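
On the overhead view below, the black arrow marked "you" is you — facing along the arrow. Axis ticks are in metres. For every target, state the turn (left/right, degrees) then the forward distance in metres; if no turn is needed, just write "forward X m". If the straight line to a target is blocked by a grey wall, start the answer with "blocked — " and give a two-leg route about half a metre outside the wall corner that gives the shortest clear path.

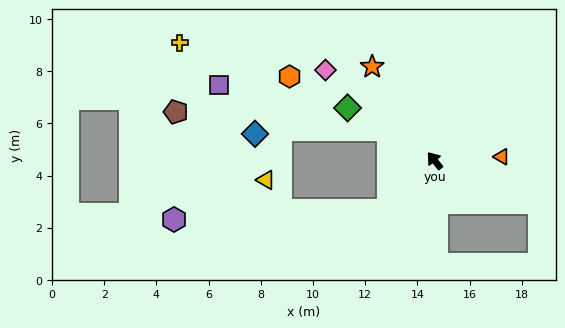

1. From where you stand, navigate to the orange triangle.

turn right 125°, forward 2.6 m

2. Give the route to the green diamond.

turn left 20°, forward 3.9 m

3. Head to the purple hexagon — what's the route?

blocked — turn left 97°, forward 2.6 m, then turn right 43°, forward 8.2 m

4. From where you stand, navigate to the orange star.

turn right 5°, forward 4.3 m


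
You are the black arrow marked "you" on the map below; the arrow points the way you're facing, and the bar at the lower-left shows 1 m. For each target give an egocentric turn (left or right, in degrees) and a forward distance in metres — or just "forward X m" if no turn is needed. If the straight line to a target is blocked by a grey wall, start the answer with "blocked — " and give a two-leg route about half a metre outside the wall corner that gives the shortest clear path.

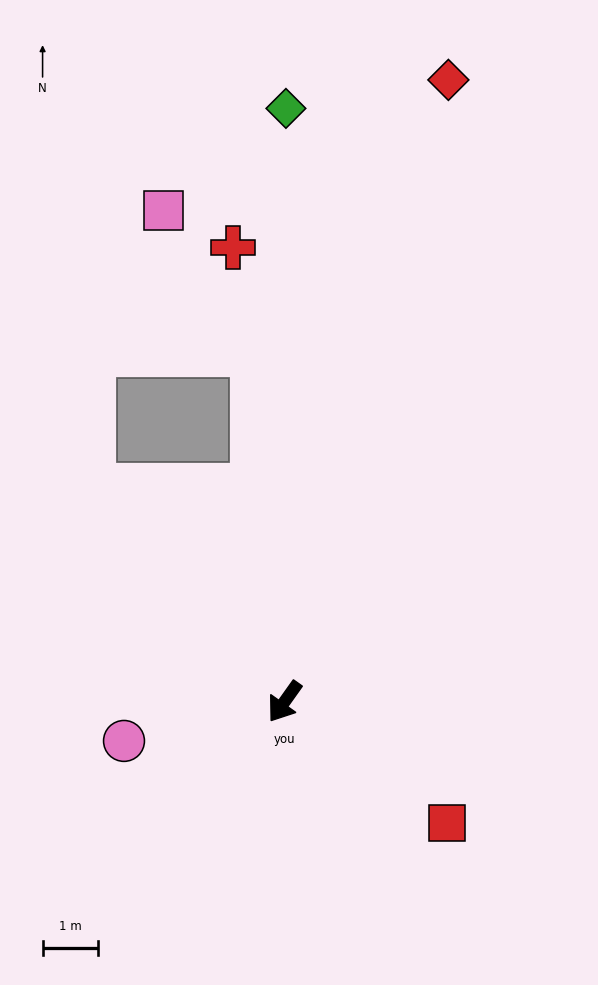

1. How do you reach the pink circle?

turn right 41°, forward 3.0 m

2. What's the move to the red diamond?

turn right 159°, forward 11.6 m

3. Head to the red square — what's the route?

turn left 89°, forward 3.7 m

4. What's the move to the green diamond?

turn right 145°, forward 10.7 m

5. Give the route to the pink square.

blocked — turn right 140°, forward 6.3 m, then turn left 28°, forward 3.0 m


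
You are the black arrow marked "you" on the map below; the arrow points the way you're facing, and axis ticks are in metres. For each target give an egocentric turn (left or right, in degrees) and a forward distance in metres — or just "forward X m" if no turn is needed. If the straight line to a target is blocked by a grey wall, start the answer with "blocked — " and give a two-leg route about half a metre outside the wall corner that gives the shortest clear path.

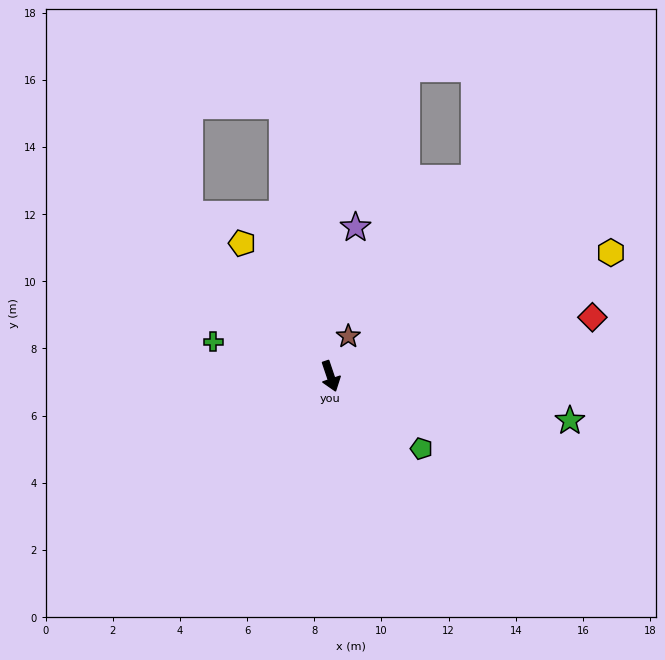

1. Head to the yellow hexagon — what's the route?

turn left 95°, forward 9.1 m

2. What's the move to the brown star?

turn left 137°, forward 1.3 m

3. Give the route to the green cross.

turn right 125°, forward 3.6 m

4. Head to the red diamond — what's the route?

turn left 84°, forward 8.0 m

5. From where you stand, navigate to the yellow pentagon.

turn right 165°, forward 4.8 m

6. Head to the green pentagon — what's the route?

turn left 33°, forward 3.5 m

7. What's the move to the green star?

turn left 61°, forward 7.2 m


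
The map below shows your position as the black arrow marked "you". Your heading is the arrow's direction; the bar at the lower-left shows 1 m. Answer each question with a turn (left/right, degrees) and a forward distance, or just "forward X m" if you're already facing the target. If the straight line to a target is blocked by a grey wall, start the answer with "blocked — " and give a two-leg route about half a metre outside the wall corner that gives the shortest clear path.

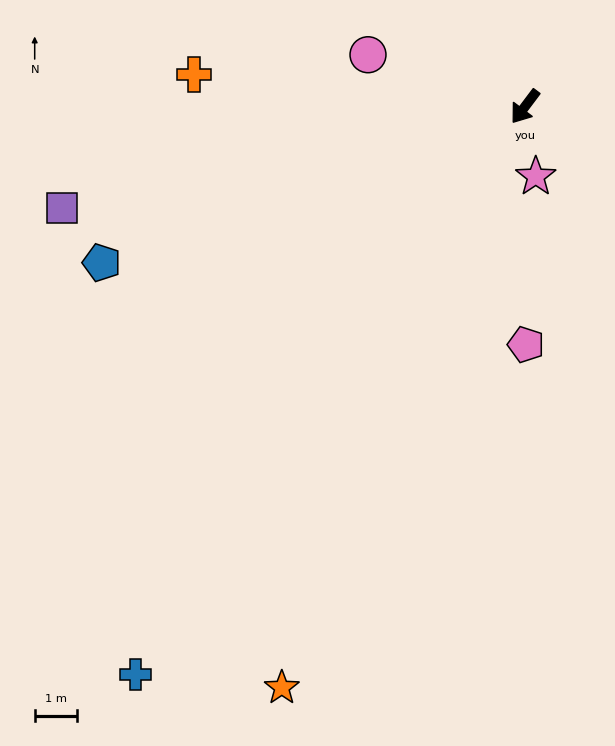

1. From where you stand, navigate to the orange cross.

turn right 59°, forward 7.8 m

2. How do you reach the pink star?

turn left 46°, forward 1.7 m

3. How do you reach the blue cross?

turn left 3°, forward 16.2 m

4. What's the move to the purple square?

turn right 41°, forward 11.1 m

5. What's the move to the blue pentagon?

turn right 33°, forward 10.6 m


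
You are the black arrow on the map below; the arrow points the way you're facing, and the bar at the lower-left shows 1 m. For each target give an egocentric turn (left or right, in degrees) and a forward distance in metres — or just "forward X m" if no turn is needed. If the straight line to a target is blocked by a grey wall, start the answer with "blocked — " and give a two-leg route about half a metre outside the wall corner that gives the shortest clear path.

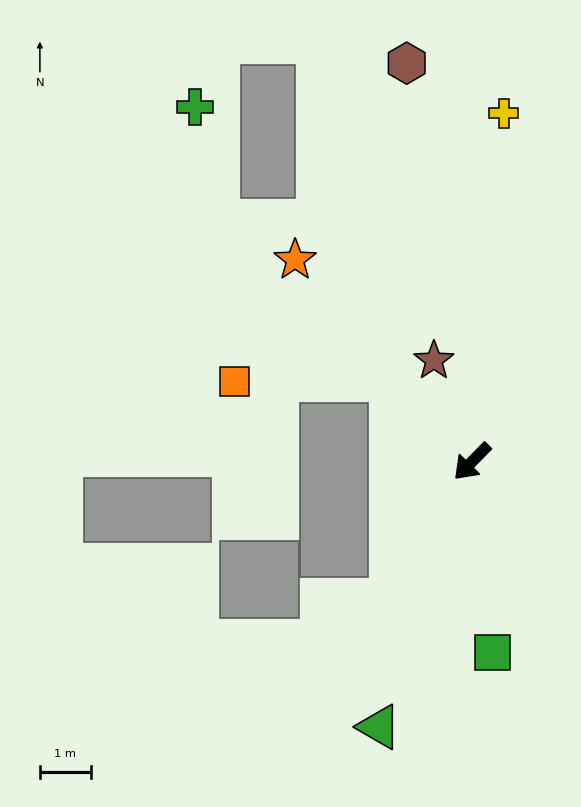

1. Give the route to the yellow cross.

turn right 141°, forward 6.8 m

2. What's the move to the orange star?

turn right 94°, forward 5.2 m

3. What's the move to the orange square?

blocked — turn right 91°, forward 2.2 m, then turn left 46°, forward 3.1 m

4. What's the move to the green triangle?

turn left 25°, forward 5.5 m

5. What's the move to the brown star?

turn right 115°, forward 2.1 m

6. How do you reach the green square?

turn left 51°, forward 3.8 m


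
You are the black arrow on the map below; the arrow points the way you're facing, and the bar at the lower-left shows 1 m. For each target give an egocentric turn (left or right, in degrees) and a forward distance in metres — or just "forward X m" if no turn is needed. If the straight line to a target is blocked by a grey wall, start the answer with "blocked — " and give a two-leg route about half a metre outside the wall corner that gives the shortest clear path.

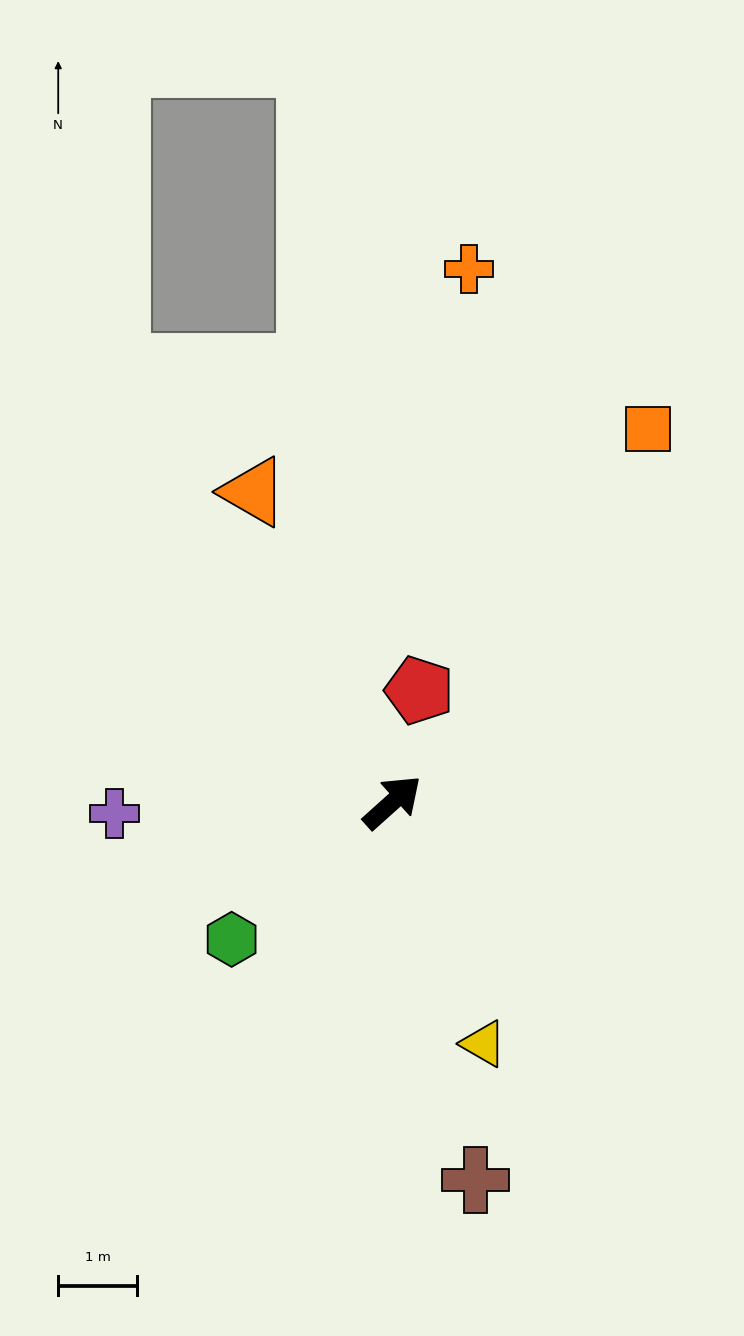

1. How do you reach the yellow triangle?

turn right 111°, forward 3.3 m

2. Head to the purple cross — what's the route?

turn left 140°, forward 3.5 m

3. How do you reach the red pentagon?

turn left 35°, forward 1.5 m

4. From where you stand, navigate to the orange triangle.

turn left 72°, forward 4.3 m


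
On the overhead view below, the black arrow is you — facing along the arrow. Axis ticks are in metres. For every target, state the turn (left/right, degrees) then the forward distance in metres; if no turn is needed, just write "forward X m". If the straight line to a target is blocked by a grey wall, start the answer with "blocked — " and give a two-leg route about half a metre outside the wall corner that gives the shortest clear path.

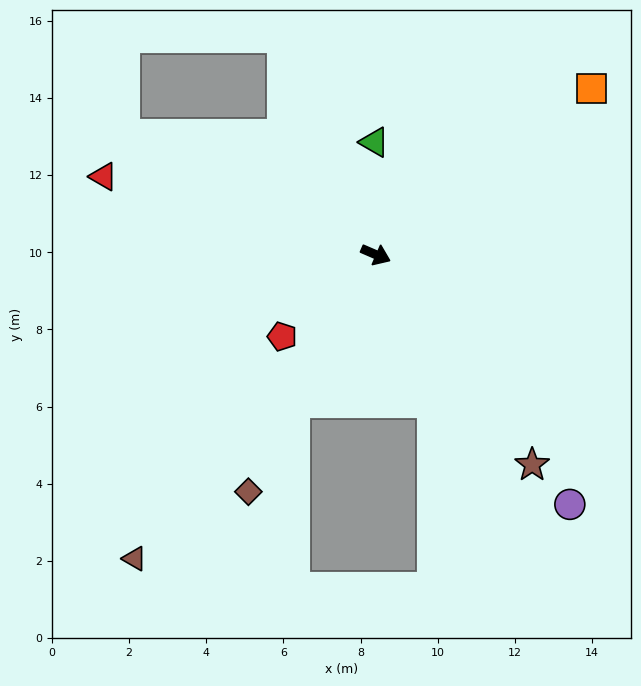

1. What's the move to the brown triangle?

turn right 105°, forward 10.1 m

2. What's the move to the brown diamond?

turn right 95°, forward 7.0 m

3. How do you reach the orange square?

turn left 61°, forward 7.1 m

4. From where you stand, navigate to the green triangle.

turn left 114°, forward 2.9 m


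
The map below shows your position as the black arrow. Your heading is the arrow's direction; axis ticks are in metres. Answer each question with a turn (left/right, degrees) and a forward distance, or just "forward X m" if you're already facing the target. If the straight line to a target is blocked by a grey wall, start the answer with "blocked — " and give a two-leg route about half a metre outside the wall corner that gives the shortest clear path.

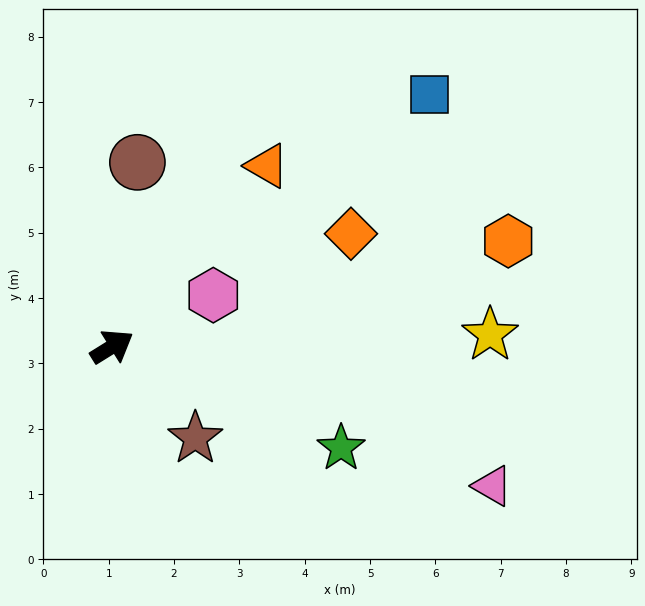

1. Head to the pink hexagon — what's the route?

turn right 5°, forward 1.7 m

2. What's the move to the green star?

turn right 56°, forward 3.8 m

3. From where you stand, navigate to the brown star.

turn right 80°, forward 1.9 m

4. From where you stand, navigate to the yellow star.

turn right 30°, forward 5.8 m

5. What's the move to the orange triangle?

turn left 18°, forward 3.6 m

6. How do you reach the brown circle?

turn left 50°, forward 2.8 m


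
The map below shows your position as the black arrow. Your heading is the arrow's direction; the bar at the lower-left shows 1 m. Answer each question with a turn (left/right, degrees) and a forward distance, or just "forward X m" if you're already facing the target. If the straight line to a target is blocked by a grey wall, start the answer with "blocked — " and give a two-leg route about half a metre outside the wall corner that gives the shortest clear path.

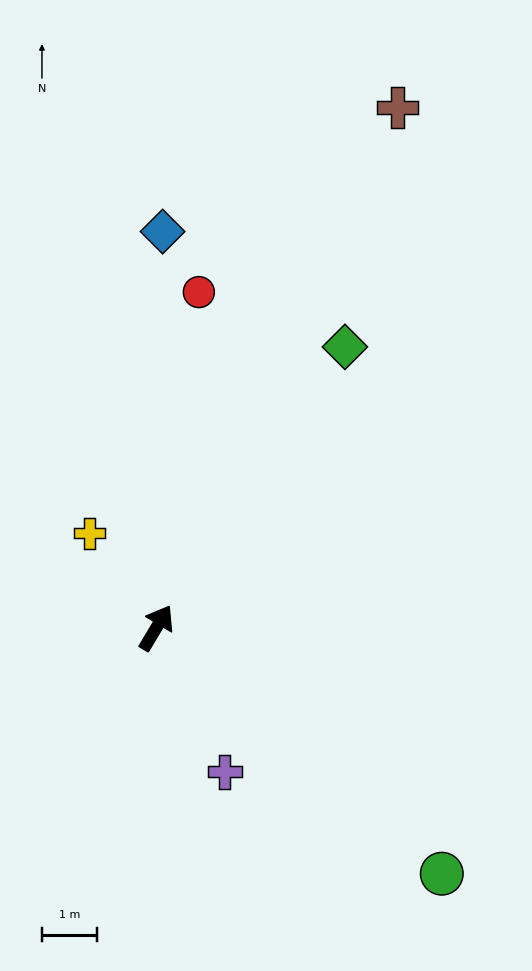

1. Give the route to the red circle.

turn left 24°, forward 6.1 m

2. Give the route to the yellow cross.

turn left 66°, forward 2.1 m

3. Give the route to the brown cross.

turn left 6°, forward 10.4 m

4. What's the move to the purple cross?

turn right 124°, forward 2.9 m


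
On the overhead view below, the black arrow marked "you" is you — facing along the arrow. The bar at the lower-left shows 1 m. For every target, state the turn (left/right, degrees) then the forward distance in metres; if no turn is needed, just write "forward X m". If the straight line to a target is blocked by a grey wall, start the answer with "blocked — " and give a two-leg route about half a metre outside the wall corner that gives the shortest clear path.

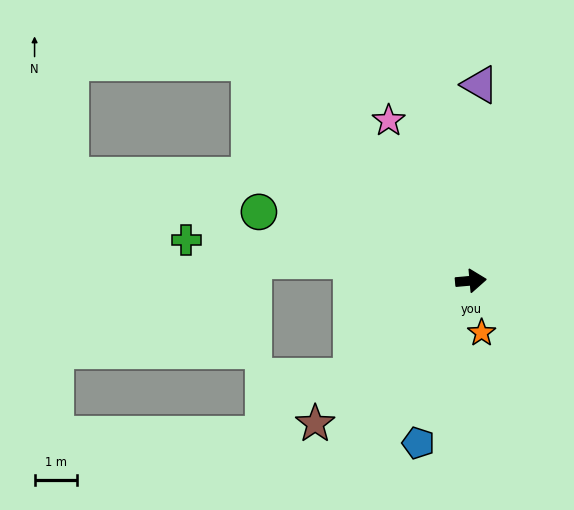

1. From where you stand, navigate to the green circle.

turn left 157°, forward 5.3 m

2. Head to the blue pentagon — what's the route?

turn right 113°, forward 4.0 m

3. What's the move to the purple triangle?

turn left 82°, forward 4.6 m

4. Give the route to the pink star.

turn left 112°, forward 4.3 m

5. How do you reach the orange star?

turn right 83°, forward 1.3 m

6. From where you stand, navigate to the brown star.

turn right 143°, forward 5.0 m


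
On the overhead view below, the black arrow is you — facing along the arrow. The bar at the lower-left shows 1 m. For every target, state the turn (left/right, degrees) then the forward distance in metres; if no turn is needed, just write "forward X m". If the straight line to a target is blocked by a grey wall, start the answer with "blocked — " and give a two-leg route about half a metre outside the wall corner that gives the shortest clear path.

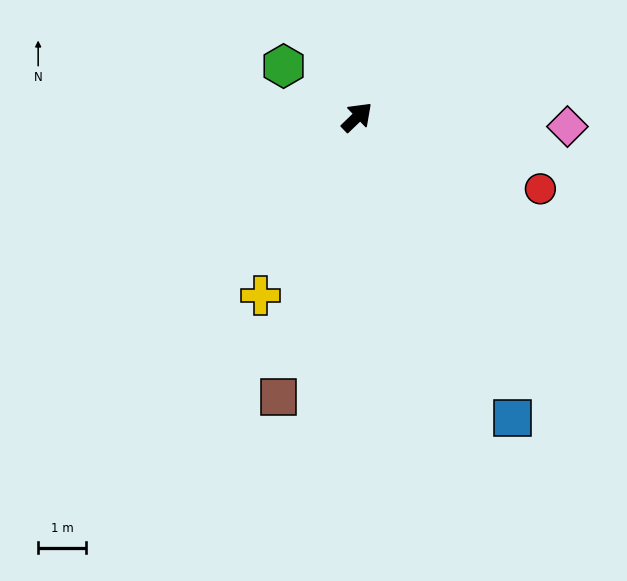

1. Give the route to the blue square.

turn right 107°, forward 7.1 m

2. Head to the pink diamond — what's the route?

turn right 46°, forward 4.4 m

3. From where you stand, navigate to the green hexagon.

turn left 101°, forward 1.9 m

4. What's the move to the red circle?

turn right 65°, forward 4.1 m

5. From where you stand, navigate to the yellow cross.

turn right 162°, forward 4.2 m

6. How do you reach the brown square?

turn right 150°, forward 6.1 m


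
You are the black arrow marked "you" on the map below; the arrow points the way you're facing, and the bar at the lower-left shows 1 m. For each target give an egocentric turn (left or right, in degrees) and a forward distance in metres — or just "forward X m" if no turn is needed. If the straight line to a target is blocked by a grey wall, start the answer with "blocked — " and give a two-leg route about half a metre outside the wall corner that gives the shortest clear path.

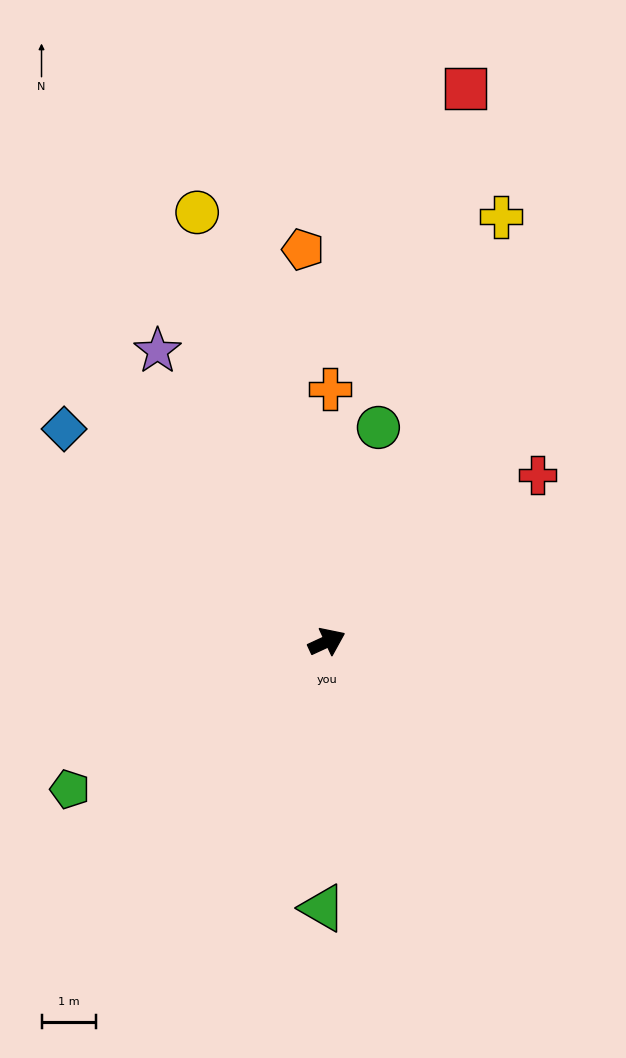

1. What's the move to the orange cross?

turn left 64°, forward 4.7 m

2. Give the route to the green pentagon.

turn right 175°, forward 5.5 m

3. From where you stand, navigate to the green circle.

turn left 52°, forward 4.1 m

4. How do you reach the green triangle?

turn right 116°, forward 4.9 m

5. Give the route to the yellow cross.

turn left 43°, forward 8.5 m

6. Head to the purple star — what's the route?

turn left 95°, forward 6.2 m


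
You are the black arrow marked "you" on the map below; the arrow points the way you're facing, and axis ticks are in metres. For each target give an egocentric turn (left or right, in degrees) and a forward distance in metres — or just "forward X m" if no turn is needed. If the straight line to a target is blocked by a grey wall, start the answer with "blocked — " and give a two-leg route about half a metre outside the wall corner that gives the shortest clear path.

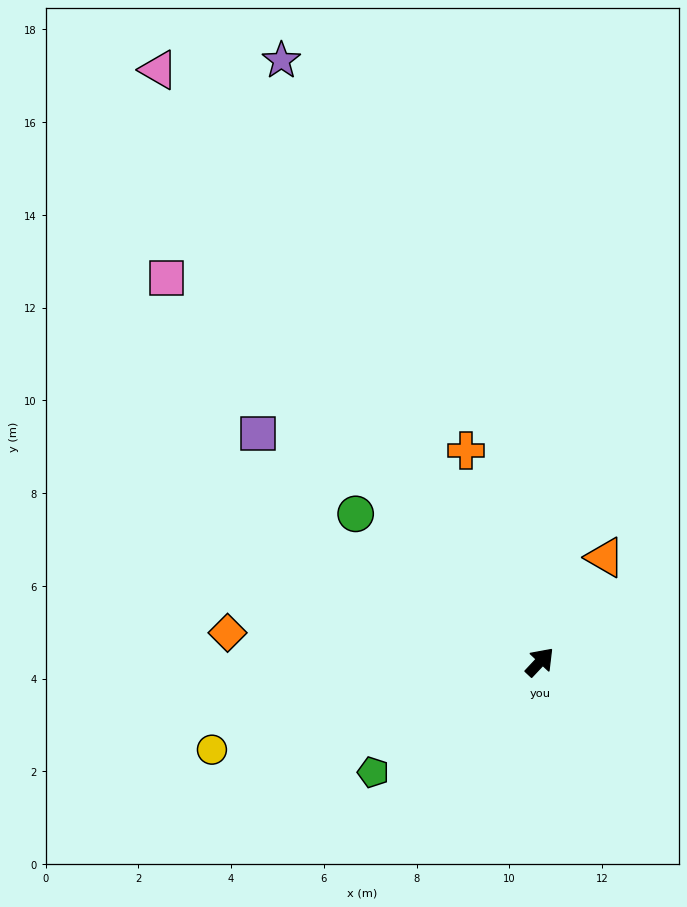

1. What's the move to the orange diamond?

turn left 128°, forward 6.8 m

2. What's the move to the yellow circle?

turn left 148°, forward 7.3 m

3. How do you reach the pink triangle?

turn left 76°, forward 15.2 m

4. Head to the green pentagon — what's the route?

turn left 167°, forward 4.3 m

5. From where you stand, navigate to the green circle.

turn left 94°, forward 5.1 m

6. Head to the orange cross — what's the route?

turn left 62°, forward 4.8 m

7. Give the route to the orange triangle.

turn left 11°, forward 2.7 m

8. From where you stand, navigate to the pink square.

turn left 87°, forward 11.5 m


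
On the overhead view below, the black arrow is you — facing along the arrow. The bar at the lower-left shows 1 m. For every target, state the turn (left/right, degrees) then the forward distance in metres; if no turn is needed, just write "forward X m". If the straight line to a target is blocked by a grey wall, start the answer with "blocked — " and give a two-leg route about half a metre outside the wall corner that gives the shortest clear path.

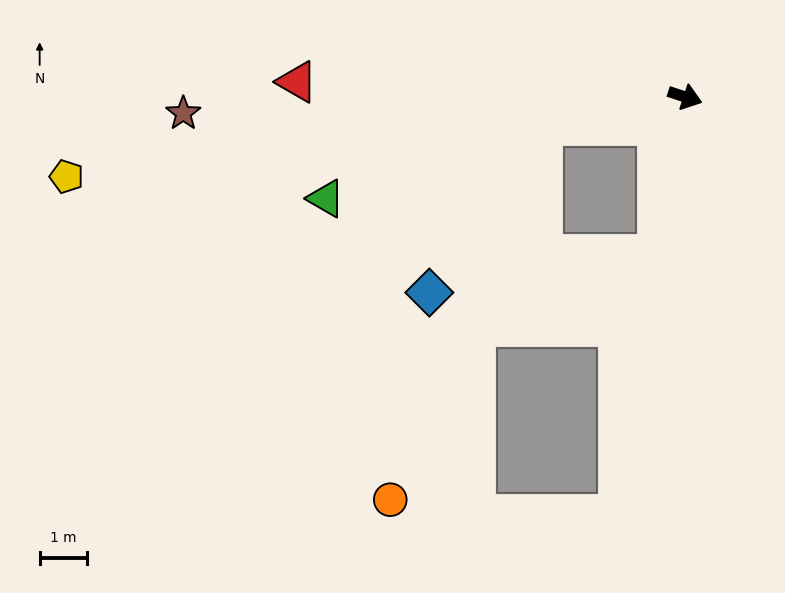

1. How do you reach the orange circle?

blocked — turn right 151°, forward 3.0 m, then turn left 57°, forward 8.5 m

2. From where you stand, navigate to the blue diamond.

blocked — turn right 151°, forward 3.0 m, then turn left 45°, forward 4.2 m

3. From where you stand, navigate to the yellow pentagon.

turn right 154°, forward 13.1 m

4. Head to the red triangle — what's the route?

turn right 164°, forward 8.1 m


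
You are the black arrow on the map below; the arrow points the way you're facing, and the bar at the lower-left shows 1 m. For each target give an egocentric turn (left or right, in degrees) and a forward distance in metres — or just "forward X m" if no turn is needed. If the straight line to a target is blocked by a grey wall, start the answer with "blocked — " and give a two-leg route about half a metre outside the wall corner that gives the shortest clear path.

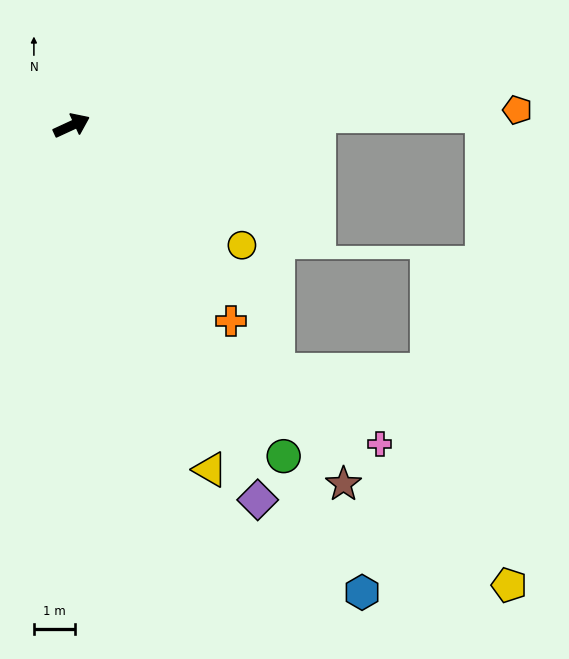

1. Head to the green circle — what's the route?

turn right 82°, forward 9.6 m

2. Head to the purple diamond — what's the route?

turn right 88°, forward 10.3 m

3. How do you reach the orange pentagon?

turn right 23°, forward 10.9 m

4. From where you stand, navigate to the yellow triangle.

turn right 93°, forward 9.1 m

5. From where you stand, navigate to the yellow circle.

turn right 60°, forward 5.1 m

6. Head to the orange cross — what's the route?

turn right 76°, forward 6.2 m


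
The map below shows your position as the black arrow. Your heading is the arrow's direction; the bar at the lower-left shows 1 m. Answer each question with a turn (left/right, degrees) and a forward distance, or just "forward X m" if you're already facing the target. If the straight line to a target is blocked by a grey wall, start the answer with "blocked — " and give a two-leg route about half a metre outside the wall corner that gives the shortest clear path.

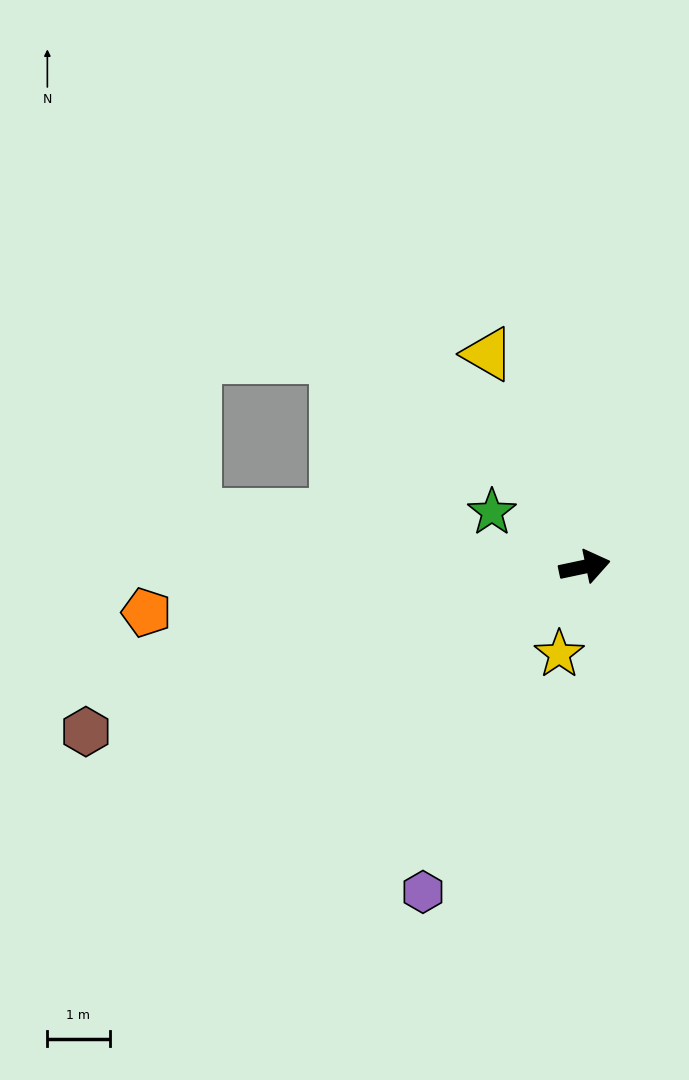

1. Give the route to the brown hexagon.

turn right 174°, forward 8.4 m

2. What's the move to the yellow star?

turn right 118°, forward 1.5 m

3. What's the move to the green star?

turn left 138°, forward 1.7 m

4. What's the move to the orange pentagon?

turn left 174°, forward 7.1 m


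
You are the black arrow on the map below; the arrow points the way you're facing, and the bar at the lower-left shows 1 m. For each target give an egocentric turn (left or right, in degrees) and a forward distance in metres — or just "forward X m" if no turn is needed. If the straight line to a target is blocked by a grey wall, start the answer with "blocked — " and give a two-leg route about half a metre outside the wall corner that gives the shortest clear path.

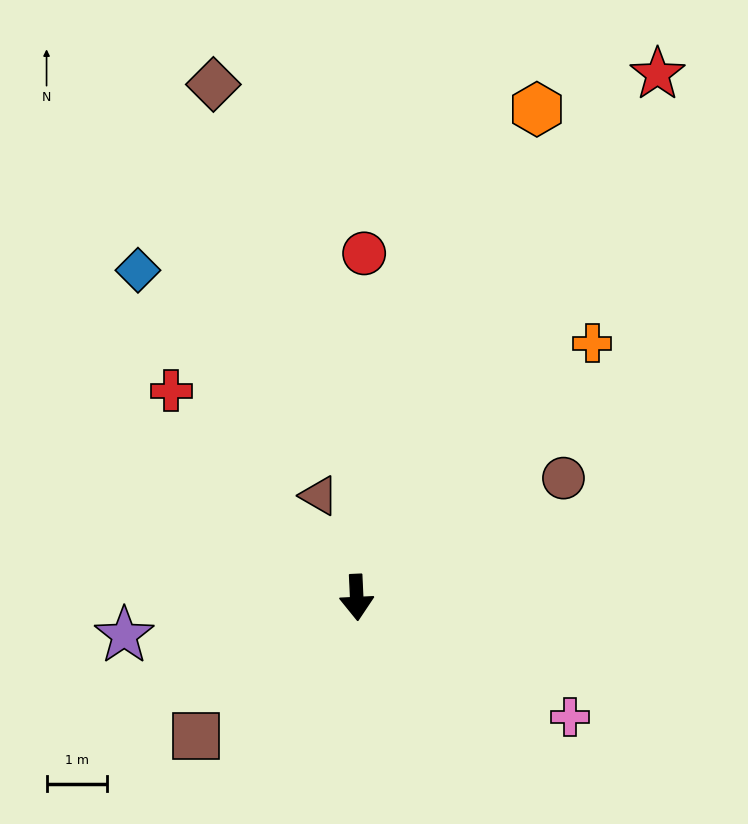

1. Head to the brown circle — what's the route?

turn left 117°, forward 3.9 m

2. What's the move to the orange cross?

turn left 135°, forward 5.7 m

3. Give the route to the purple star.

turn right 83°, forward 3.9 m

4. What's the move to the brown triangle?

turn right 162°, forward 1.8 m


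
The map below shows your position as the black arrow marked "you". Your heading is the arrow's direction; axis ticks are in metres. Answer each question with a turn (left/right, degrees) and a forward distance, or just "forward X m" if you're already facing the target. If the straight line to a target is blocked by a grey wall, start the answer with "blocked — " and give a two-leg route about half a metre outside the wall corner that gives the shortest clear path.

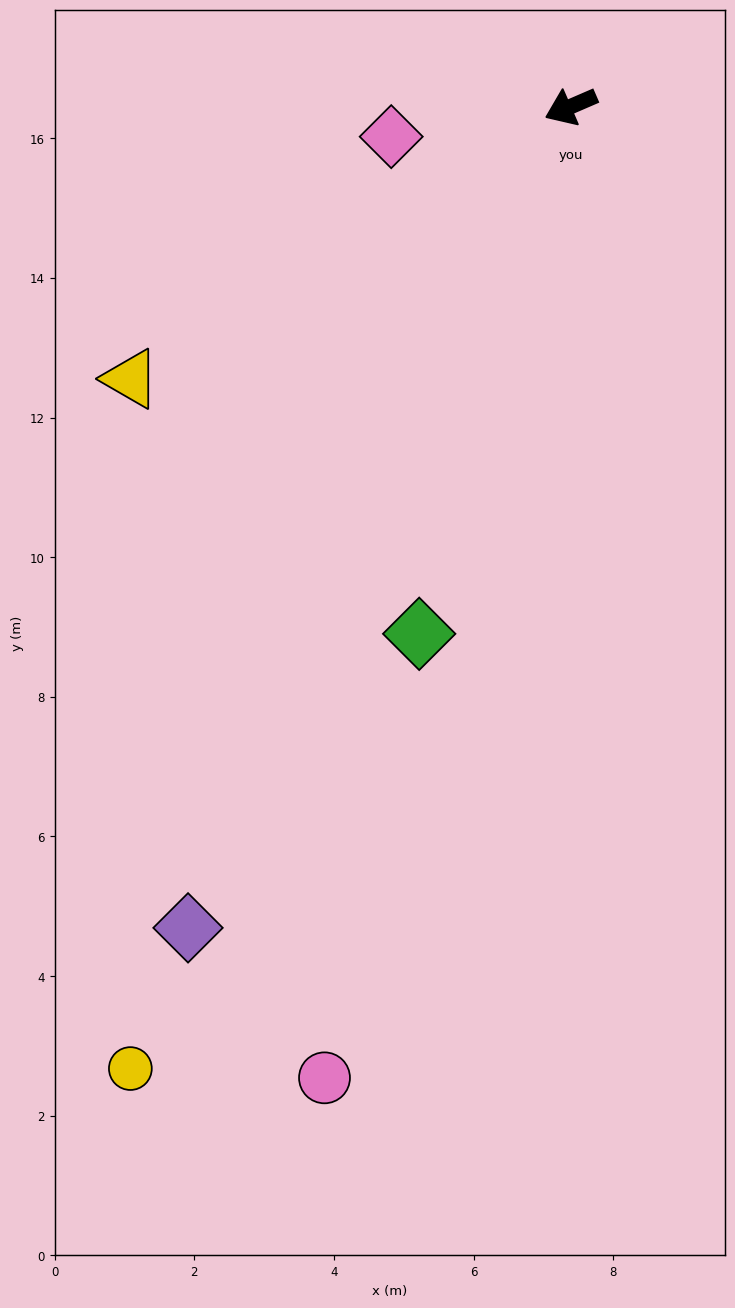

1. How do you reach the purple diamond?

turn left 42°, forward 13.0 m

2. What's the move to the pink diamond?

turn right 14°, forward 2.6 m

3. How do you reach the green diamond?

turn left 51°, forward 7.9 m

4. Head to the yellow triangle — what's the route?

turn left 8°, forward 7.4 m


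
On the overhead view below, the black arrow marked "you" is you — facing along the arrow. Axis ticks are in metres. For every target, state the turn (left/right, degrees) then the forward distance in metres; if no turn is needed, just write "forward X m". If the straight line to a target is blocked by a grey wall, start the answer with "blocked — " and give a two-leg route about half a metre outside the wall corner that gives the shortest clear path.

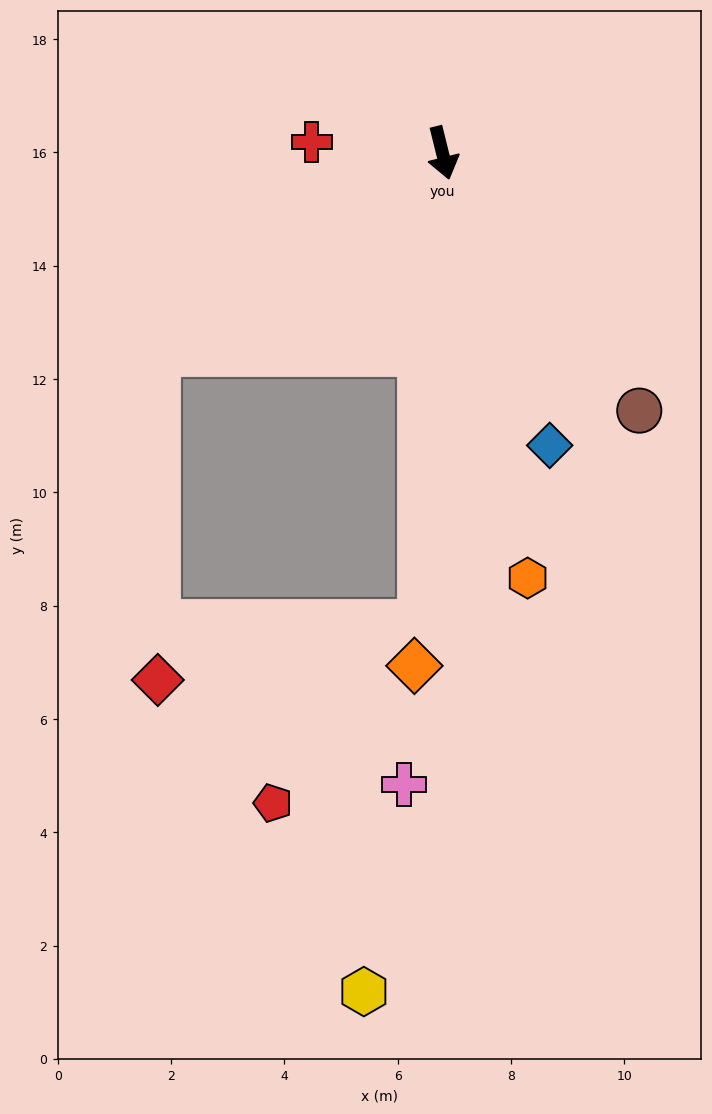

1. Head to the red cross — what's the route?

turn right 109°, forward 2.3 m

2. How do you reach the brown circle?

turn left 23°, forward 5.7 m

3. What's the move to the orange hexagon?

turn right 3°, forward 7.7 m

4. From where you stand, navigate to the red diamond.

blocked — turn right 69°, forward 6.2 m, then turn left 55°, forward 5.8 m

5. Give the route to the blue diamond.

turn left 6°, forward 5.5 m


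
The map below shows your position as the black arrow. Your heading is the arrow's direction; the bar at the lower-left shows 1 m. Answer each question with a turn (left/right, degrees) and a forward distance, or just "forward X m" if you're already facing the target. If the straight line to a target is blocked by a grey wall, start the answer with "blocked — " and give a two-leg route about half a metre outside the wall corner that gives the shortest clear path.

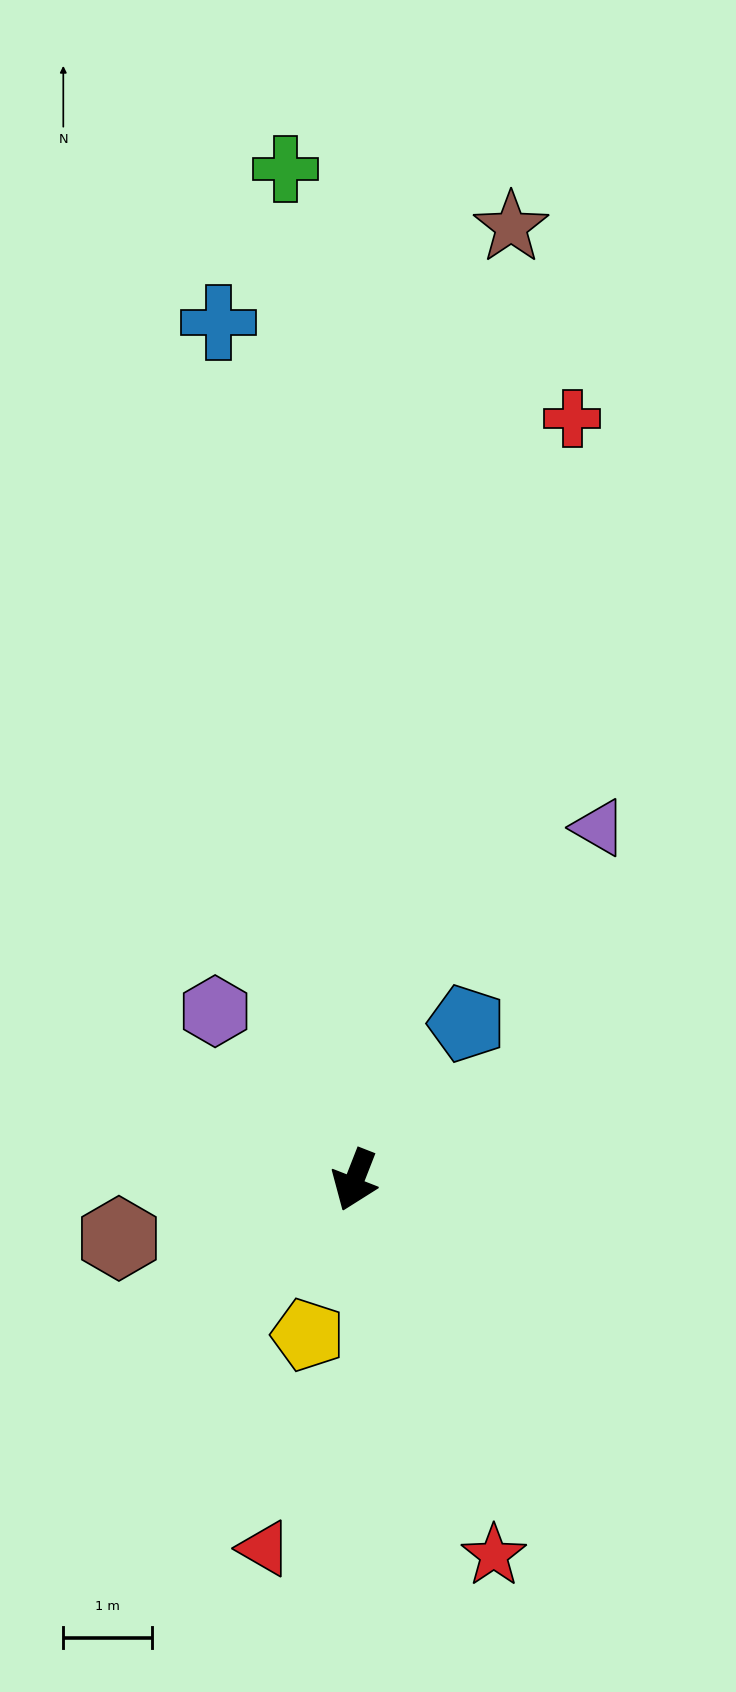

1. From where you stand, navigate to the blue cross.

turn right 150°, forward 9.8 m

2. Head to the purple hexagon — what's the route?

turn right 119°, forward 2.5 m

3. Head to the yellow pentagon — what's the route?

turn left 5°, forward 1.8 m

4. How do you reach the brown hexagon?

turn right 55°, forward 2.7 m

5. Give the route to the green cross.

turn right 155°, forward 11.5 m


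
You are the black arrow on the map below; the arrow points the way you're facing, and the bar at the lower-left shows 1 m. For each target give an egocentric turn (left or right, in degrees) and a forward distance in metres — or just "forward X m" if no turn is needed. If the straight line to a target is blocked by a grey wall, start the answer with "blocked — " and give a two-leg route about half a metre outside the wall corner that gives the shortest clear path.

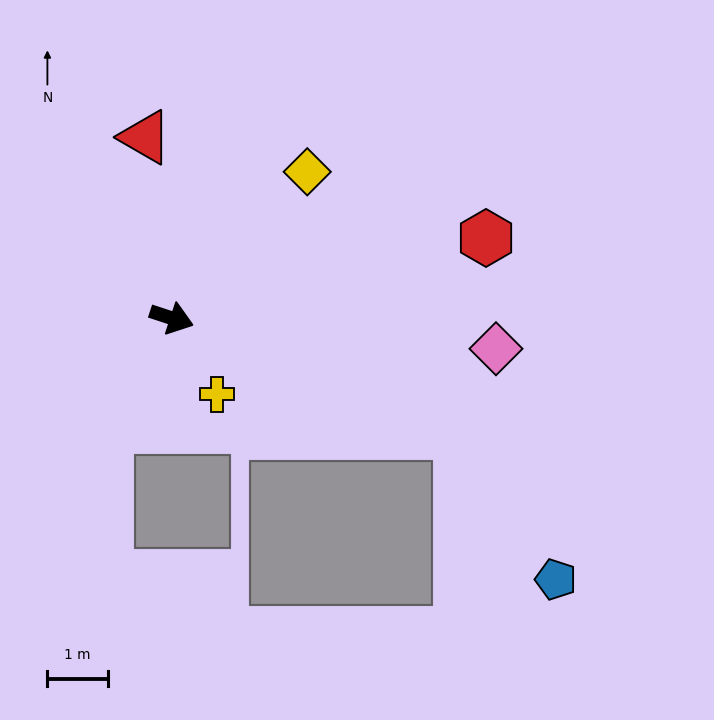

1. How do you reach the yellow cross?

turn right 41°, forward 1.5 m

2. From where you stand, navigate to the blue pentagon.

blocked — turn right 4°, forward 5.1 m, then turn right 34°, forward 2.9 m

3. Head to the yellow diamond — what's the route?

turn left 65°, forward 3.3 m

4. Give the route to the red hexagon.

turn left 33°, forward 5.4 m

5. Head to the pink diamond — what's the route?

turn left 13°, forward 5.4 m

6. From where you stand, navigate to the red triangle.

turn left 117°, forward 3.0 m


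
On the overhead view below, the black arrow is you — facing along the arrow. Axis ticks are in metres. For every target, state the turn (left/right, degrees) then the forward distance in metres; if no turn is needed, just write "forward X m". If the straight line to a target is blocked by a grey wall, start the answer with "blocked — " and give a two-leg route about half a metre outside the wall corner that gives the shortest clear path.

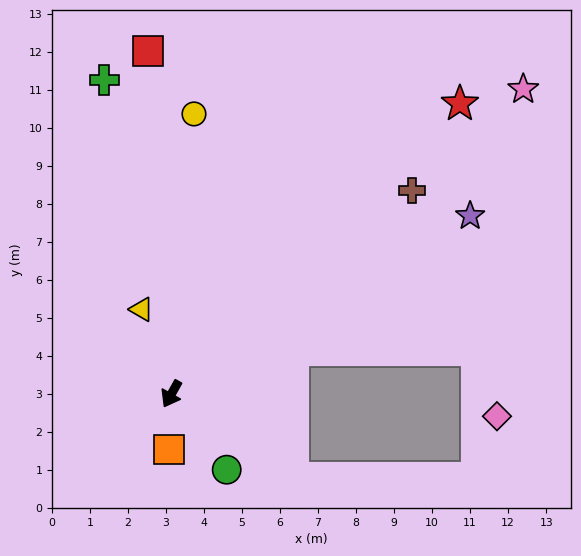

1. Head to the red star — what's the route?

turn left 164°, forward 10.8 m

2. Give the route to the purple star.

turn left 150°, forward 9.1 m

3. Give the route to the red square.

turn right 147°, forward 9.0 m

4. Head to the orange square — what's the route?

turn left 26°, forward 1.5 m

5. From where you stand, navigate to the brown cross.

turn left 159°, forward 8.3 m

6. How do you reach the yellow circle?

turn right 155°, forward 7.4 m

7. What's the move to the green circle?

turn left 65°, forward 2.5 m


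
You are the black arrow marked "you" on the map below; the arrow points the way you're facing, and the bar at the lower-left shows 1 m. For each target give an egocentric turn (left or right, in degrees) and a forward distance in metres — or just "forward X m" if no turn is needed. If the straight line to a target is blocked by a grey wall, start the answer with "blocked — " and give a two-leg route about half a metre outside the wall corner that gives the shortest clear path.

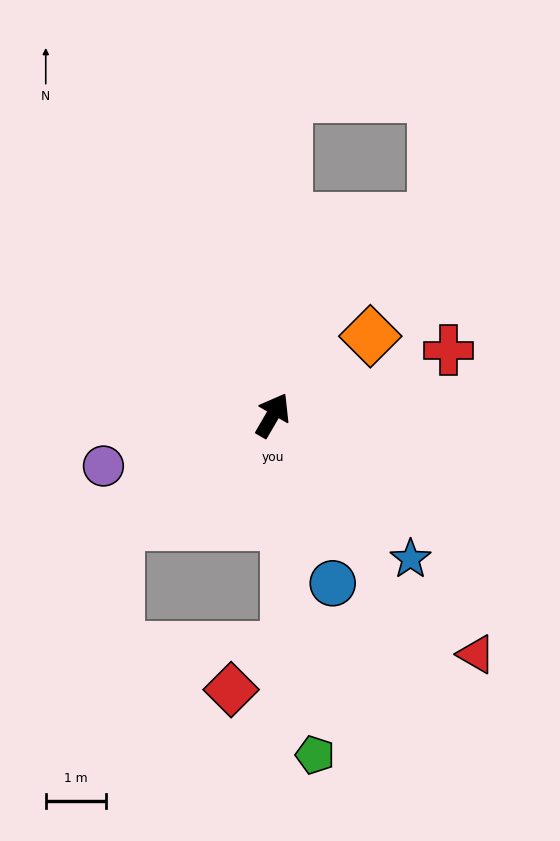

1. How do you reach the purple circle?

turn left 137°, forward 2.9 m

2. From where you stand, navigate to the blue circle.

turn right 130°, forward 3.0 m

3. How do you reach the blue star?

turn right 106°, forward 3.3 m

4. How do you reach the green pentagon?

turn right 143°, forward 5.7 m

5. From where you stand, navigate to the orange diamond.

turn right 21°, forward 2.1 m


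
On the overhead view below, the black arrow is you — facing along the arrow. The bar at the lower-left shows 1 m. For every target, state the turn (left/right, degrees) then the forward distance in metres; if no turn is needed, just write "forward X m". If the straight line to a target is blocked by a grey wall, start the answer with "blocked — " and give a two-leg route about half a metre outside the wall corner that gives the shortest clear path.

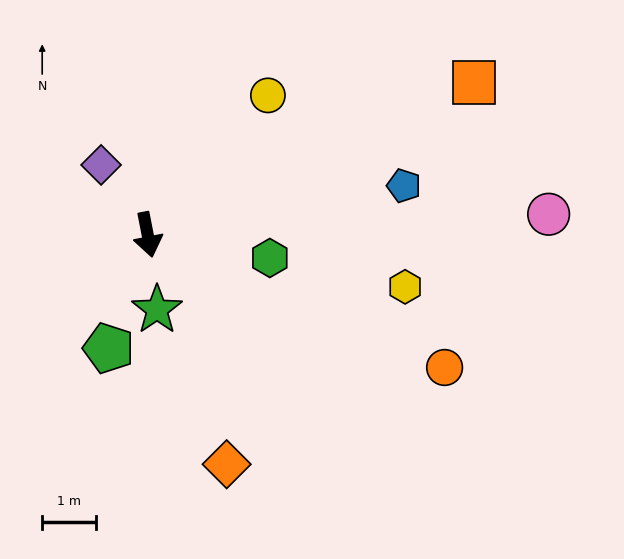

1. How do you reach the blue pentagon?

turn left 90°, forward 4.9 m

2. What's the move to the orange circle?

turn left 55°, forward 6.1 m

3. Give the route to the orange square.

turn left 104°, forward 6.7 m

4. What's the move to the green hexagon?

turn left 68°, forward 2.3 m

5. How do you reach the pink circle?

turn left 82°, forward 7.5 m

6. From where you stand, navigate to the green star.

turn right 4°, forward 1.4 m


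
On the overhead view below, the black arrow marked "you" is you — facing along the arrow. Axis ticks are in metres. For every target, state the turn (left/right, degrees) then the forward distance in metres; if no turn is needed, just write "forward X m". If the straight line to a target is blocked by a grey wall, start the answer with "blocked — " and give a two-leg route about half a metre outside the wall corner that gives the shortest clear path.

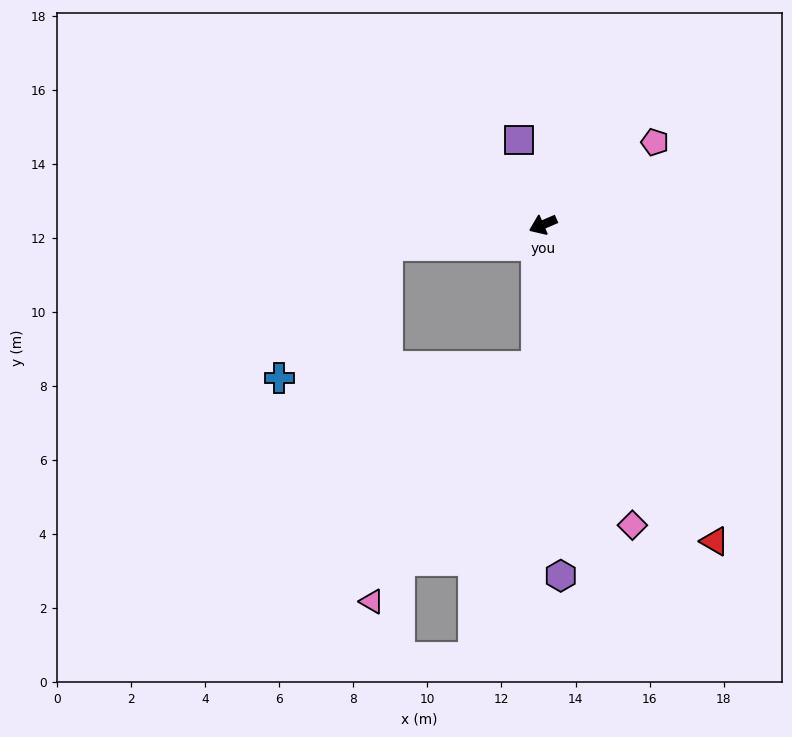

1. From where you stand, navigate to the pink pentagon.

turn right 167°, forward 3.8 m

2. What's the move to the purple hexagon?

turn left 70°, forward 9.5 m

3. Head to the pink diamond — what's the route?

turn left 83°, forward 8.5 m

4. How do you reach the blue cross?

blocked — turn right 16°, forward 4.2 m, then turn left 44°, forward 4.6 m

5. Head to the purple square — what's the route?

turn right 97°, forward 2.4 m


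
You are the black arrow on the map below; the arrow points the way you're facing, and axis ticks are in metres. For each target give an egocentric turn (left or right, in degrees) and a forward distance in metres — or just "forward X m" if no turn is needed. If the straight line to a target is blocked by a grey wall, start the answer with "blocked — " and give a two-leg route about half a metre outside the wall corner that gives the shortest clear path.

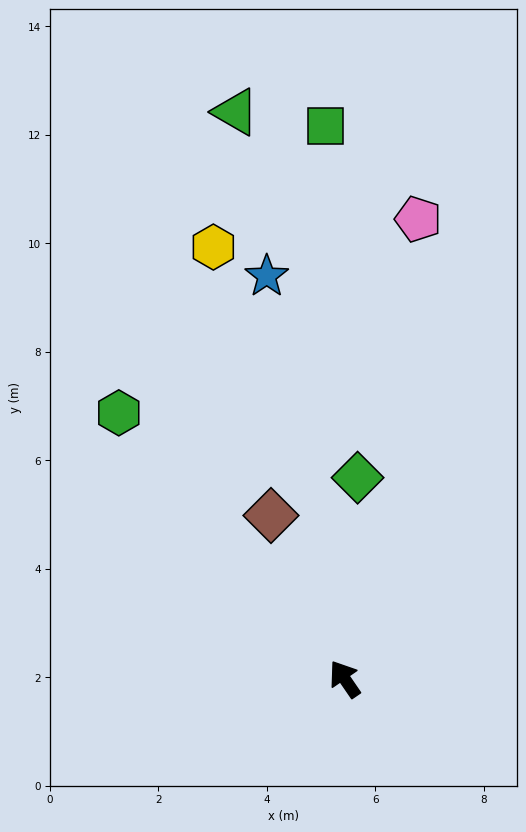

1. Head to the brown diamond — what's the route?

turn right 10°, forward 3.3 m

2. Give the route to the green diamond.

turn right 38°, forward 3.7 m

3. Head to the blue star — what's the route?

turn right 24°, forward 7.6 m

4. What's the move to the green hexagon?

turn left 6°, forward 6.4 m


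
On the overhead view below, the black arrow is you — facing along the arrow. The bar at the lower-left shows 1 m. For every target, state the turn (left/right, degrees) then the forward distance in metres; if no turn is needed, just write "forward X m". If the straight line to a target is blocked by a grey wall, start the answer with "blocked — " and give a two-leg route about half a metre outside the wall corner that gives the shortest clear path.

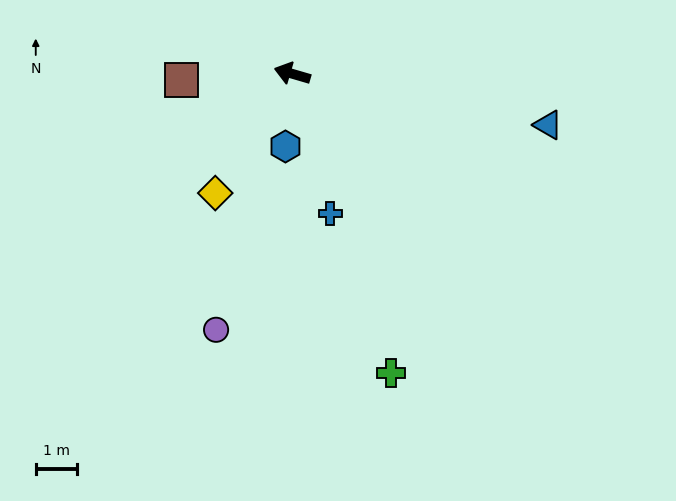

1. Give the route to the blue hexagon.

turn left 101°, forward 1.8 m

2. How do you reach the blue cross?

turn left 121°, forward 3.5 m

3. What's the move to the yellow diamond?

turn left 73°, forward 3.5 m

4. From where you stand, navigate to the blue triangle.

turn right 175°, forward 6.4 m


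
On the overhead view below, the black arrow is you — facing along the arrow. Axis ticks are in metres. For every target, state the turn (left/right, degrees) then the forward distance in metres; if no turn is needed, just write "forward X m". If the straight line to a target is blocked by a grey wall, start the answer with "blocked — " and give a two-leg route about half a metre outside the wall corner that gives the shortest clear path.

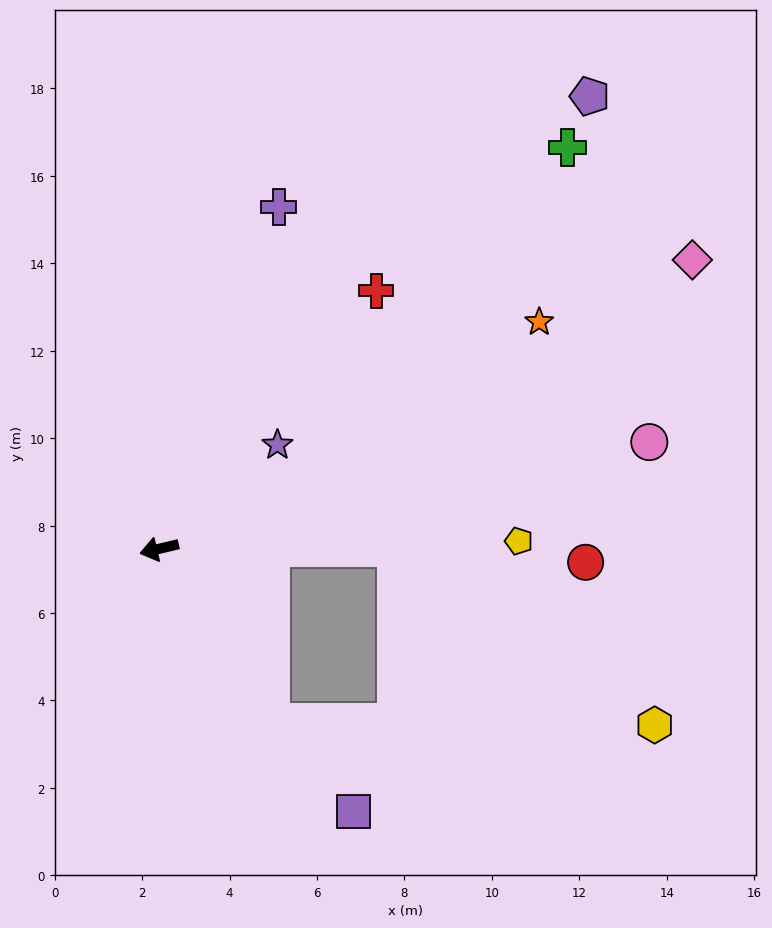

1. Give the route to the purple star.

turn right 152°, forward 3.6 m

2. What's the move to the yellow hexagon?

blocked — turn left 167°, forward 5.4 m, then turn right 35°, forward 7.2 m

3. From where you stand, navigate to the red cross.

turn right 143°, forward 7.7 m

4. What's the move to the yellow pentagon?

turn left 168°, forward 8.2 m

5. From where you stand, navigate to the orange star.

turn right 163°, forward 10.1 m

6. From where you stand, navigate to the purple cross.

turn right 123°, forward 8.3 m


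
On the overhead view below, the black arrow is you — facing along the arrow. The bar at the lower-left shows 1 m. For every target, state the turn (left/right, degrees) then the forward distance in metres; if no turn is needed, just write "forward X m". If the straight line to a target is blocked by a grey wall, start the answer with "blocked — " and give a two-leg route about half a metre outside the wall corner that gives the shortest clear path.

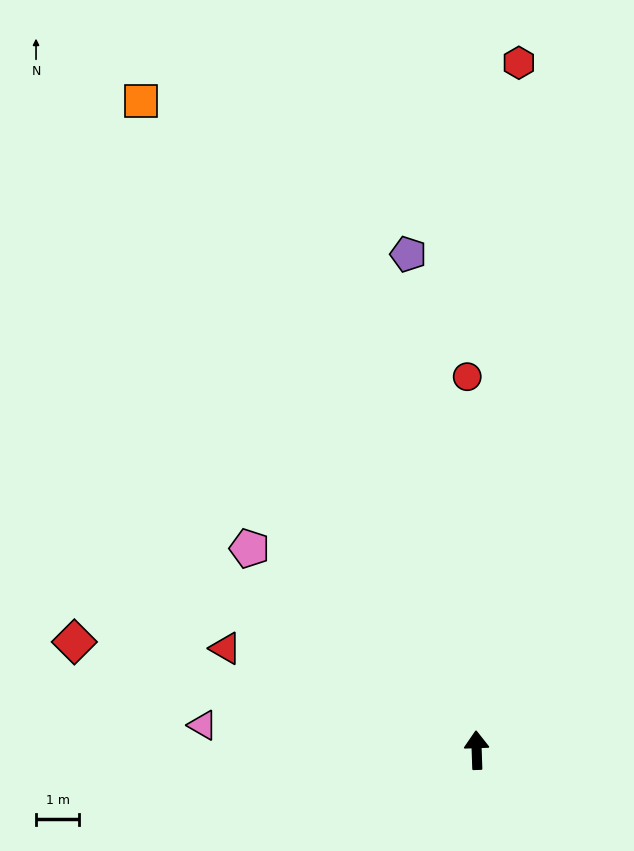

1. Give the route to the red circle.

forward 8.6 m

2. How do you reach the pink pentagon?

turn left 46°, forward 7.0 m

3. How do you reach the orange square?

turn left 25°, forward 16.8 m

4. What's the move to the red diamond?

turn left 73°, forward 9.6 m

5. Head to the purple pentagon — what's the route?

turn left 6°, forward 11.5 m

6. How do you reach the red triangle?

turn left 66°, forward 6.2 m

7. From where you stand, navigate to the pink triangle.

turn left 83°, forward 6.3 m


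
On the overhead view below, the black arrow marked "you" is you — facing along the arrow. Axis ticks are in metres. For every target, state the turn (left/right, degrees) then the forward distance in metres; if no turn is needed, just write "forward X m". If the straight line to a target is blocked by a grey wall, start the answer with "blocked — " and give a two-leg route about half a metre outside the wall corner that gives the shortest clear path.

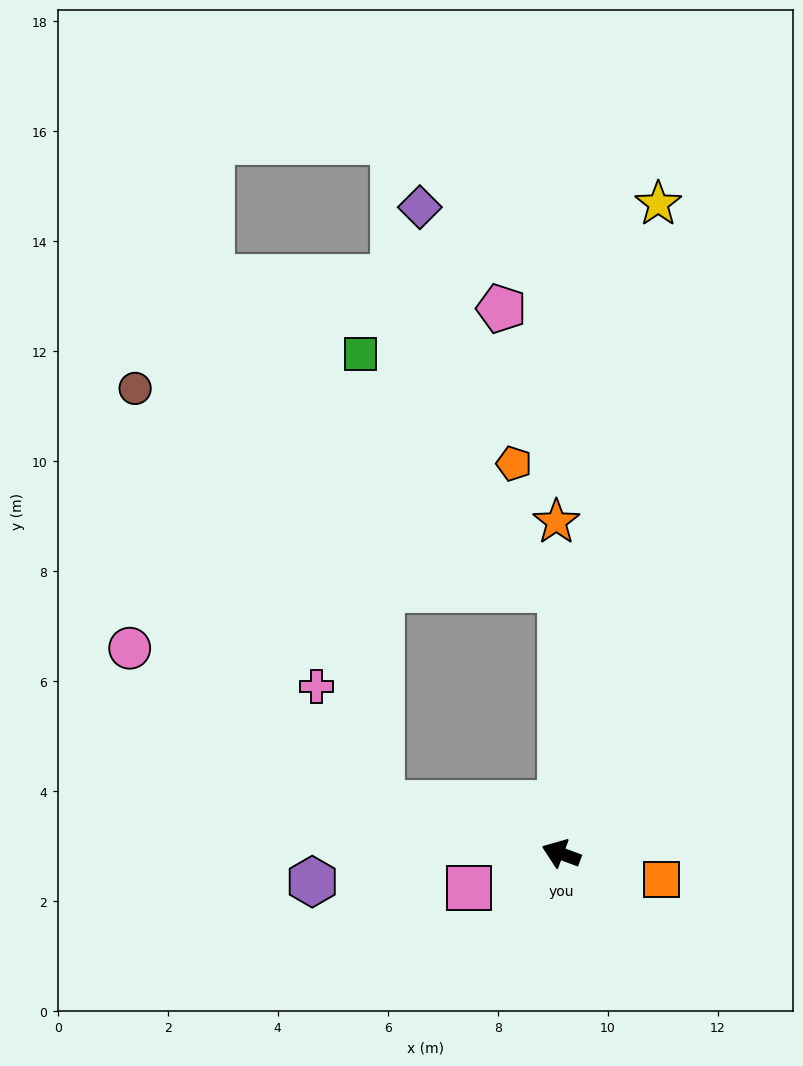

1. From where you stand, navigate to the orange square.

turn right 174°, forward 1.9 m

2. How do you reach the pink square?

turn left 41°, forward 1.8 m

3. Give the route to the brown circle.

blocked — turn right 69°, forward 4.8 m, then turn left 64°, forward 8.6 m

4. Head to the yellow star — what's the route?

turn right 78°, forward 12.0 m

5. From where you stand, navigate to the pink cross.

blocked — turn left 5°, forward 3.4 m, then turn right 46°, forward 2.4 m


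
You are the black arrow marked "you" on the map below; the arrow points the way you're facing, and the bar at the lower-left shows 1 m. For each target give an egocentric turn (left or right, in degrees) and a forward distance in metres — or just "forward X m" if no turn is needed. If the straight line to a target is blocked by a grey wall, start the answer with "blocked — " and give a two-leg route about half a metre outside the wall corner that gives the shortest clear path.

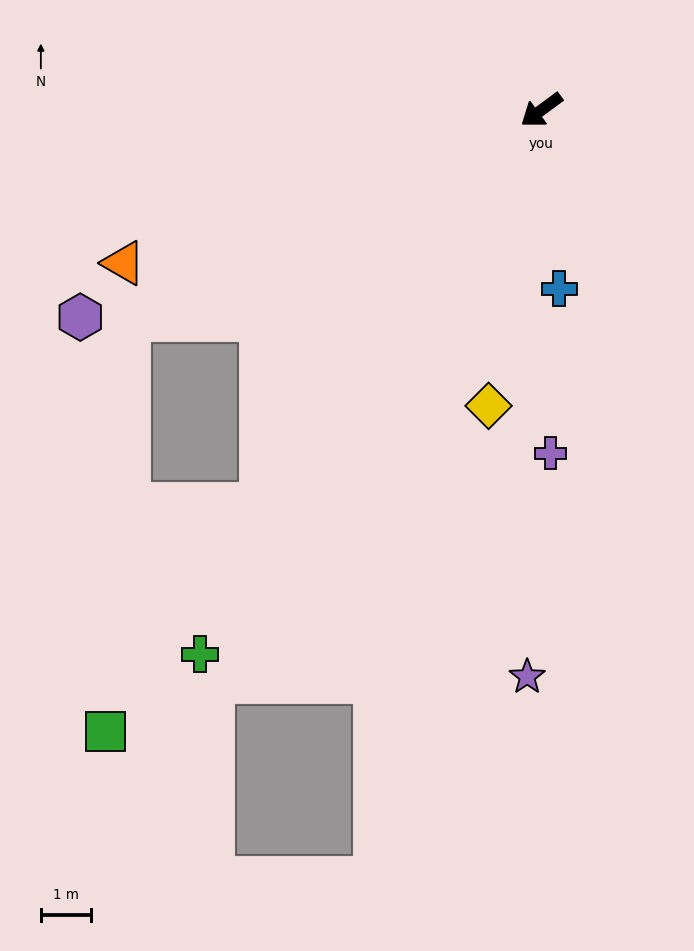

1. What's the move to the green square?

turn left 19°, forward 15.2 m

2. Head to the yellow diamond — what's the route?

turn left 43°, forward 6.0 m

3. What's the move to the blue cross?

turn left 59°, forward 3.6 m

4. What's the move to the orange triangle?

turn right 16°, forward 8.9 m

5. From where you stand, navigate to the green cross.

turn left 22°, forward 12.8 m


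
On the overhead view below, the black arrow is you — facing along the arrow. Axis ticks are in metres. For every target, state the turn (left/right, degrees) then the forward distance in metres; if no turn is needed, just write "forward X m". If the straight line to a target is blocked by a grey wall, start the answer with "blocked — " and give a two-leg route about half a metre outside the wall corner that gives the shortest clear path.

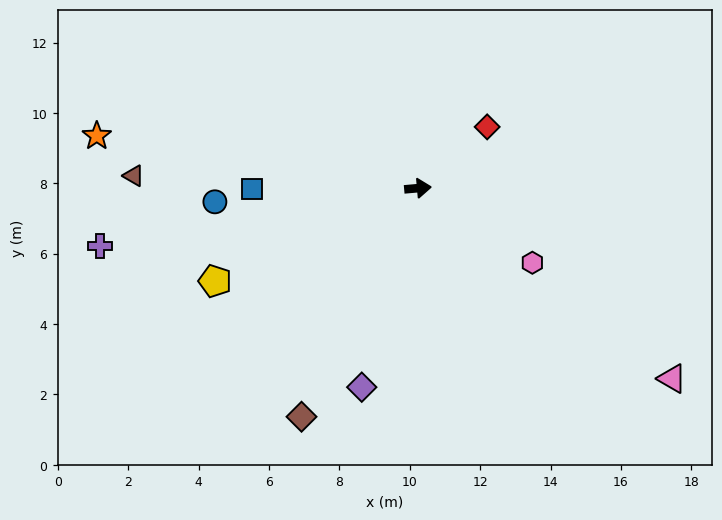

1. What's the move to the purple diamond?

turn right 111°, forward 5.9 m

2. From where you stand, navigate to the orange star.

turn left 166°, forward 9.2 m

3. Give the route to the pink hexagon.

turn right 38°, forward 3.9 m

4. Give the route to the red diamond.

turn left 37°, forward 2.6 m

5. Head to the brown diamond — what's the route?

turn right 122°, forward 7.3 m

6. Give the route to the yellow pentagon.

turn right 160°, forward 6.3 m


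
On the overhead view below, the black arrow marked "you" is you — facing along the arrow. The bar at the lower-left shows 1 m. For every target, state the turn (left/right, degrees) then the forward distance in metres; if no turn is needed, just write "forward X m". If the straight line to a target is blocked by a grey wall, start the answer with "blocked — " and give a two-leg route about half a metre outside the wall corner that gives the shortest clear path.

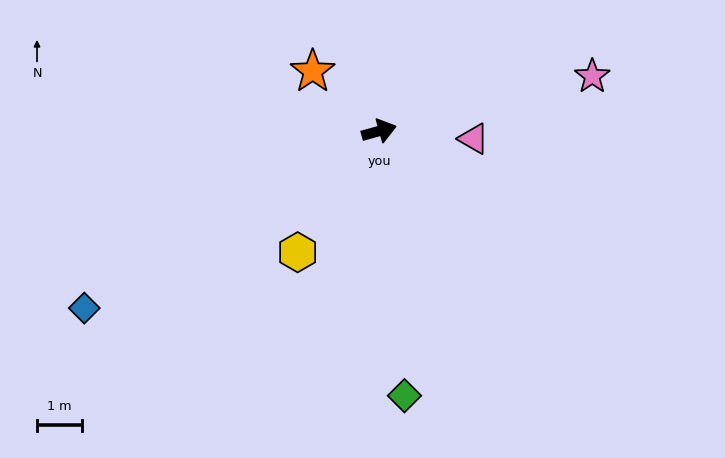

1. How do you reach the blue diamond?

turn right 165°, forward 7.7 m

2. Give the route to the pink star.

forward 4.9 m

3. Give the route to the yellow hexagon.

turn right 140°, forward 3.3 m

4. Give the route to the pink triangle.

turn right 20°, forward 2.1 m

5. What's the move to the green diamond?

turn right 100°, forward 6.0 m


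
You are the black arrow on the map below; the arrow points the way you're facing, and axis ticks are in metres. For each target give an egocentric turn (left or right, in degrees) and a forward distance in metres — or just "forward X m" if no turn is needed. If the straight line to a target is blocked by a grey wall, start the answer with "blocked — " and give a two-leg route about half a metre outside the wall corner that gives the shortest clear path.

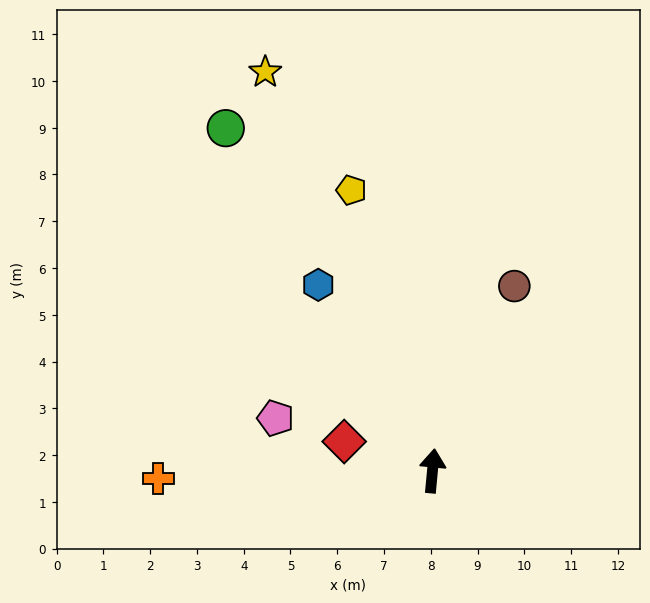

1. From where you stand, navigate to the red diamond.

turn left 77°, forward 2.0 m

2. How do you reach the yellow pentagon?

turn left 21°, forward 6.2 m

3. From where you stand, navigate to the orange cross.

turn left 97°, forward 5.9 m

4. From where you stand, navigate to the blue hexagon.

turn left 37°, forward 4.7 m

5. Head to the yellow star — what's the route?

turn left 28°, forward 9.2 m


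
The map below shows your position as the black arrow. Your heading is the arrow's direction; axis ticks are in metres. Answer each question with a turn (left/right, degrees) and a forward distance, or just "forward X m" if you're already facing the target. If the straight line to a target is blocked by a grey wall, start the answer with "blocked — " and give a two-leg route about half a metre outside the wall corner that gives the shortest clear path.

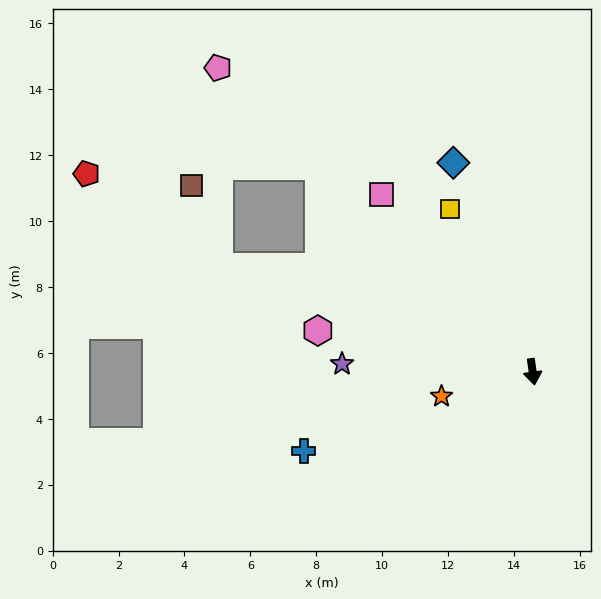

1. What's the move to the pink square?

turn right 148°, forward 7.1 m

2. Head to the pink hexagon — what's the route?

turn right 109°, forward 6.6 m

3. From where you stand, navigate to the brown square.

blocked — turn right 116°, forward 10.0 m, then turn right 53°, forward 2.6 m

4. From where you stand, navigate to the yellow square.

turn right 161°, forward 5.5 m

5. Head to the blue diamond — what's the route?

turn right 167°, forward 6.8 m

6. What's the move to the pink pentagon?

turn right 142°, forward 13.3 m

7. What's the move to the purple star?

turn right 100°, forward 5.8 m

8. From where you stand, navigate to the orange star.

turn right 83°, forward 2.9 m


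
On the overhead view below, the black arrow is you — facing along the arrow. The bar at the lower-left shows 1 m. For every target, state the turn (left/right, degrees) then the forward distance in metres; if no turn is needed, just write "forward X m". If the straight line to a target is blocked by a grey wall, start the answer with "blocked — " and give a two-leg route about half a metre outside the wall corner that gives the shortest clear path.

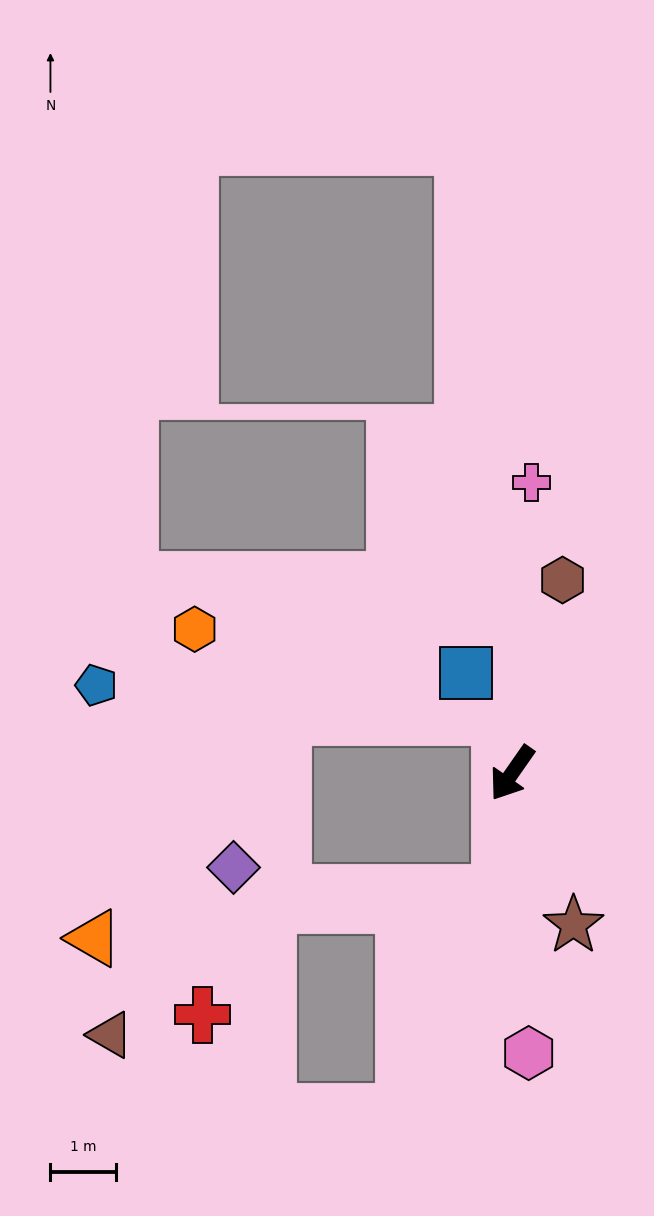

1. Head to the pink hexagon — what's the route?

turn left 38°, forward 4.3 m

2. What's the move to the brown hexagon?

turn right 160°, forward 3.0 m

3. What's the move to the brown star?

turn left 57°, forward 2.5 m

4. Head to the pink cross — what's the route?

turn right 149°, forward 4.4 m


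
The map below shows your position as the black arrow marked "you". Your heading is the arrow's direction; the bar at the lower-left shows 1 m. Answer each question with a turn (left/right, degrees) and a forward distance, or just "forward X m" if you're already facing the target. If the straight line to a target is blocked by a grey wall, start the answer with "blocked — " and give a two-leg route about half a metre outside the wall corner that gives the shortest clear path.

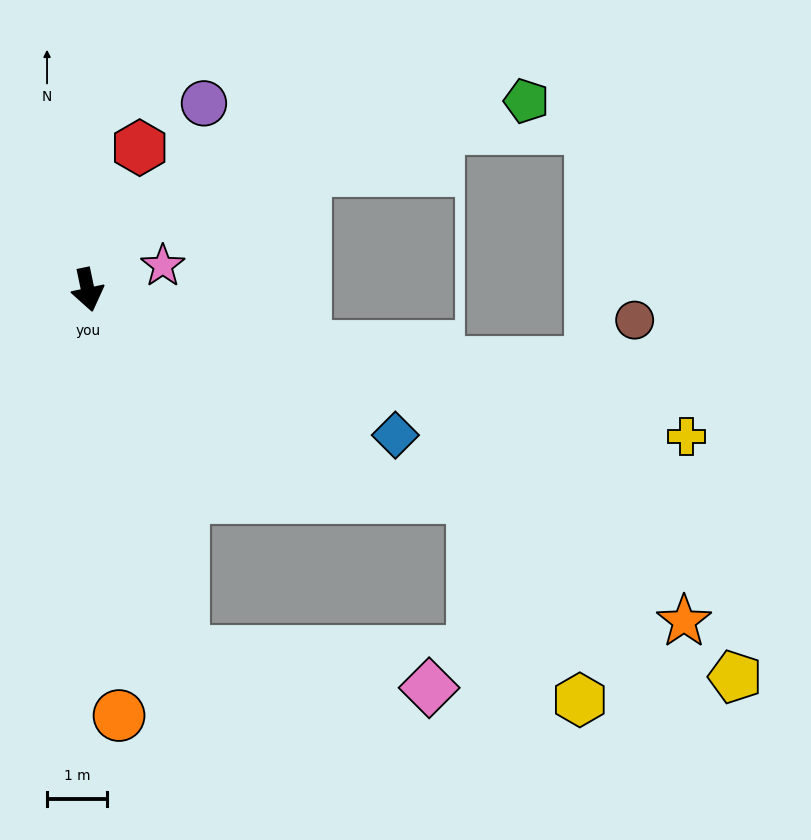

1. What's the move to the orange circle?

turn right 8°, forward 7.1 m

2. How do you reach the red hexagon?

turn left 148°, forward 2.5 m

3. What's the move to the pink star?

turn left 96°, forward 1.3 m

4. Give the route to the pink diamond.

blocked — turn left 3°, forward 6.2 m, then turn left 67°, forward 4.1 m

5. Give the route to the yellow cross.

turn left 64°, forward 10.3 m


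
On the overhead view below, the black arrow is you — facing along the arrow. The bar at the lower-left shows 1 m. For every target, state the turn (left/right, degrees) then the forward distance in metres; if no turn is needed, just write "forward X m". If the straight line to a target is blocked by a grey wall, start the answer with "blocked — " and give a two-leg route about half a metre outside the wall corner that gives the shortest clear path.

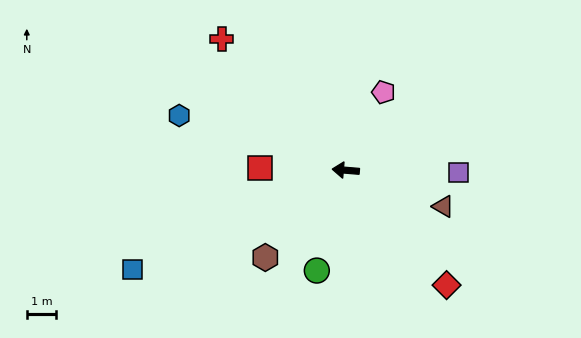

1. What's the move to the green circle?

turn left 79°, forward 3.5 m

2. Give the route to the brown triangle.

turn left 164°, forward 3.5 m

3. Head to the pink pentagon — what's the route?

turn right 111°, forward 2.9 m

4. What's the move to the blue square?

turn left 30°, forward 8.0 m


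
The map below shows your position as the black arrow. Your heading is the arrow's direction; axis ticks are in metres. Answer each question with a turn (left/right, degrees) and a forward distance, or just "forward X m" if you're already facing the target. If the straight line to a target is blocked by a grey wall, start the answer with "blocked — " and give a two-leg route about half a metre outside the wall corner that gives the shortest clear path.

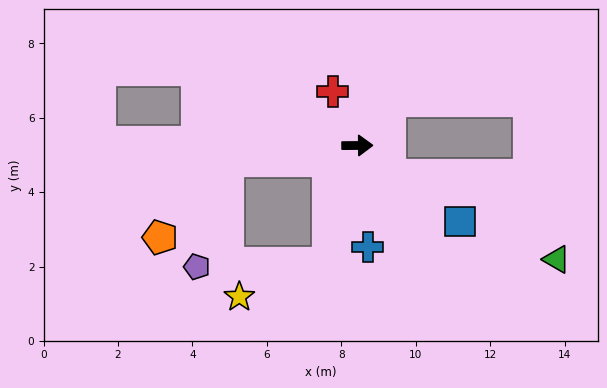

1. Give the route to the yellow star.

blocked — turn right 104°, forward 3.2 m, then turn right 56°, forward 2.6 m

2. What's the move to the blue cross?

turn right 85°, forward 2.7 m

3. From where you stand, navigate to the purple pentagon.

blocked — turn right 173°, forward 3.5 m, then turn left 66°, forward 3.0 m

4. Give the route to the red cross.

turn left 114°, forward 1.6 m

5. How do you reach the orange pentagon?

blocked — turn right 173°, forward 3.5 m, then turn left 41°, forward 2.7 m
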